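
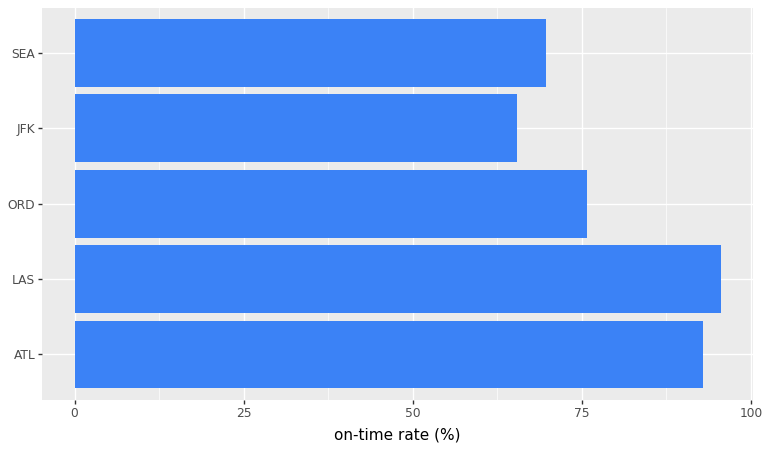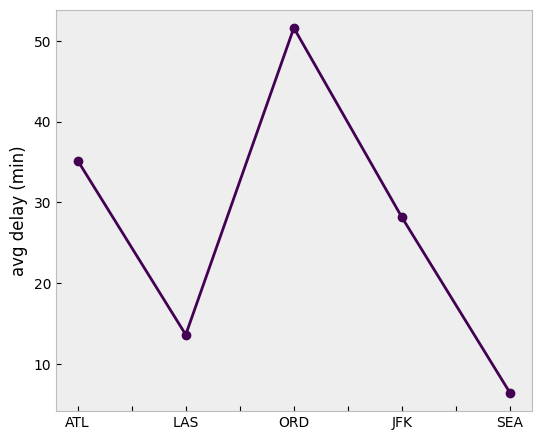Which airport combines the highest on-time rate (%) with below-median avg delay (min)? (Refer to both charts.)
Chart 2 median avg delay (min) ≈ 30; below-median airports: LAS, SEA. Among those, LAS has the highest on-time rate (%) (≈ 100).

LAS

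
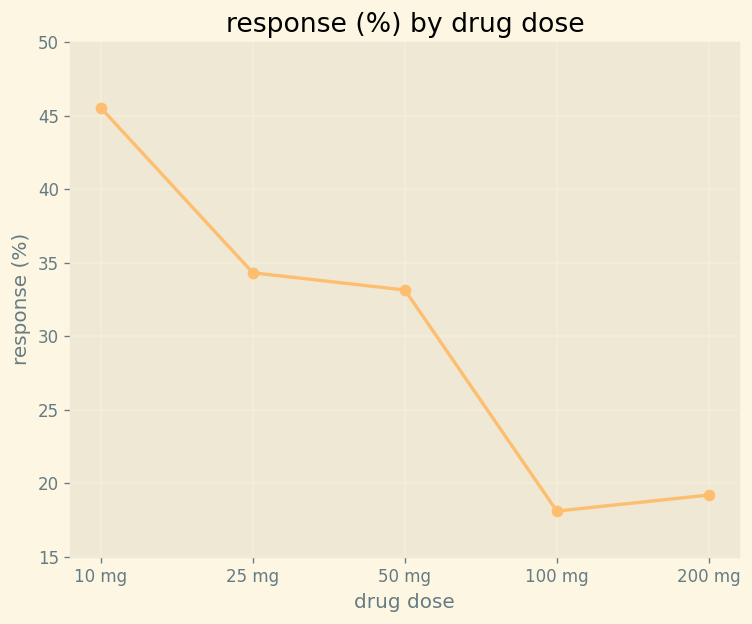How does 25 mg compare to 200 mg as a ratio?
25 mg ≈ 35, 200 mg ≈ 20; 35/20 ≈ 1.75.

≈ 1.75×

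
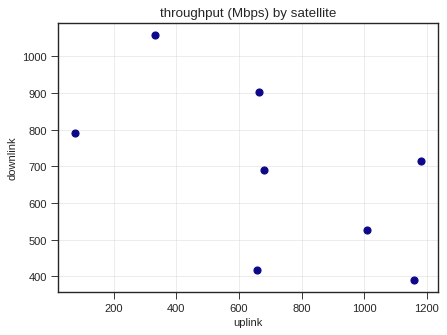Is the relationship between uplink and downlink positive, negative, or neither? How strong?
negative, moderate

Points are negatively correlated; moderate (|r| ≈ 0.6).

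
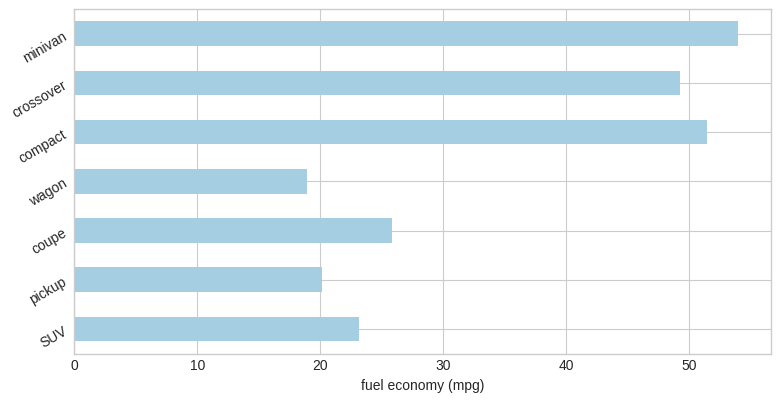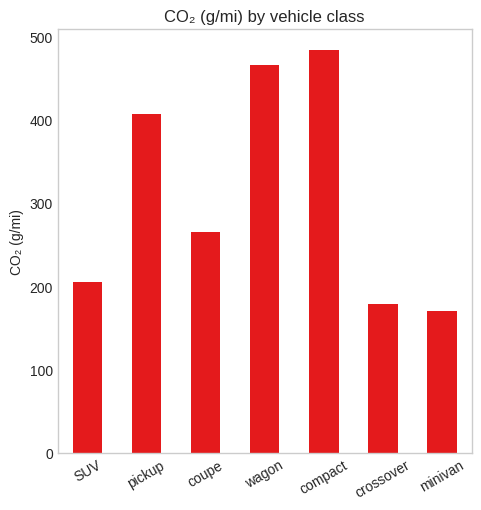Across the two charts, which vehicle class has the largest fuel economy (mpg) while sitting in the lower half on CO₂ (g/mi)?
Chart 2 median CO₂ (g/mi) ≈ 250; below-median vehicle classes: SUV, crossover, minivan. Among those, minivan has the highest fuel economy (mpg) (≈ 55).

minivan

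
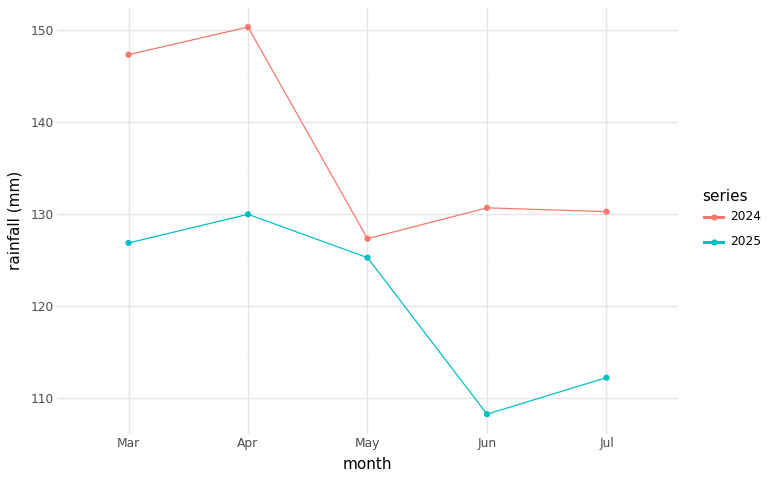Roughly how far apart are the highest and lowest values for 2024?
Max Apr ≈ 150, min May ≈ 125; range ≈ 25.

≈ 25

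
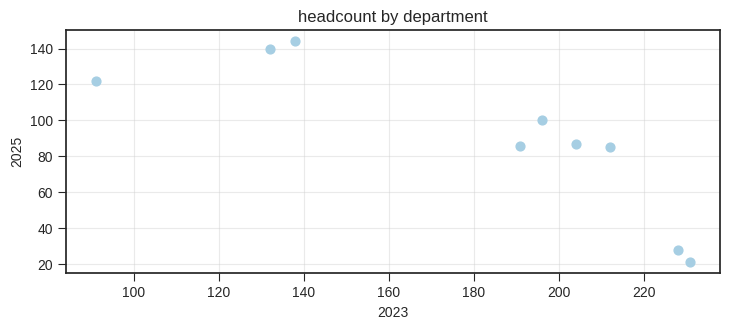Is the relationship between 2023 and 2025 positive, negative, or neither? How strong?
negative, strong

Points are negatively correlated; strong (|r| ≈ 0.8).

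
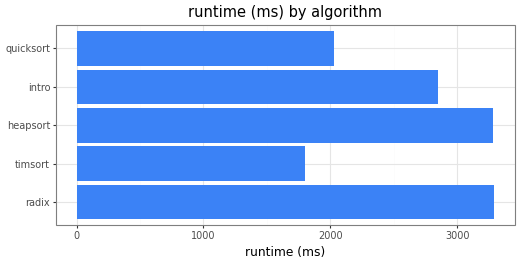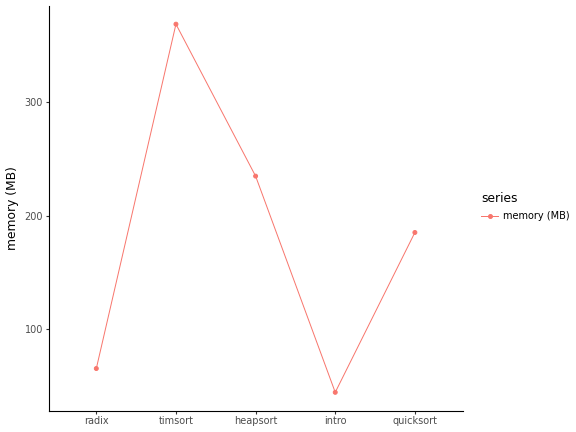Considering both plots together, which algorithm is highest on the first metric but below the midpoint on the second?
radix

Chart 2 median memory (MB) ≈ 200; below-median algorithms: radix, intro. Among those, radix has the highest runtime (ms) (≈ 3500).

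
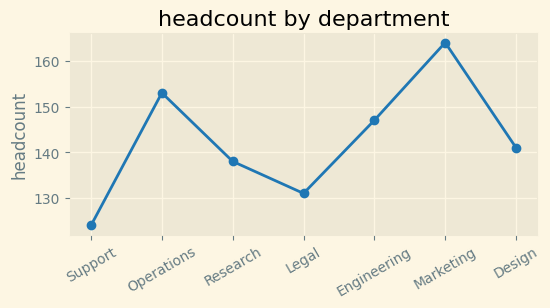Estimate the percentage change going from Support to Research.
≈ +12%

Support ≈ 125, Research ≈ 140; (140 − 125) / 125 ≈ +12%.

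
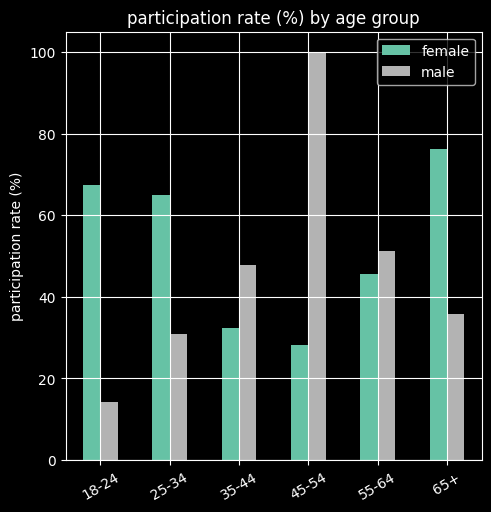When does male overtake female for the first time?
25-34: male ≈ 30 vs female ≈ 60 (not yet); 35-44: male ≈ 50 vs female ≈ 30 (first crossover).

35-44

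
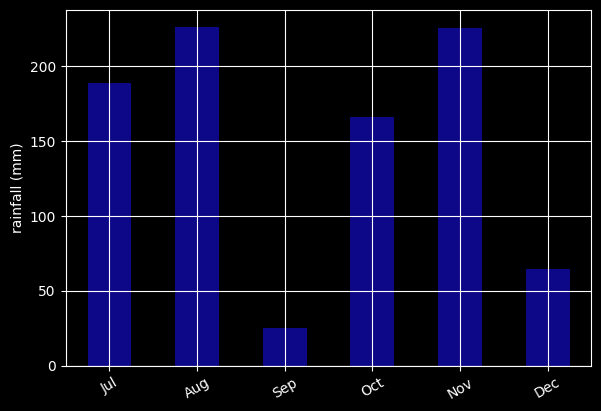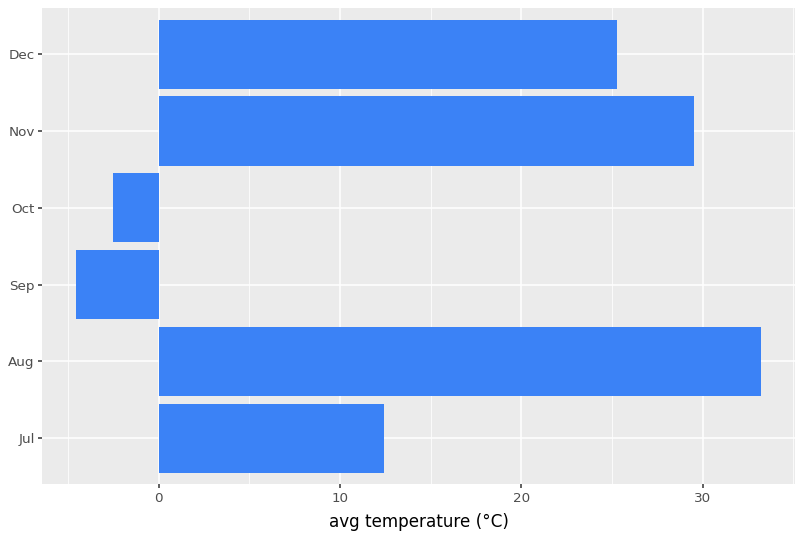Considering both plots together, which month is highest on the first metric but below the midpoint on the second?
Jul

Chart 2 median avg temperature (°C) ≈ 20; below-median months: Jul, Sep, Oct. Among those, Jul has the highest rainfall (mm) (≈ 200).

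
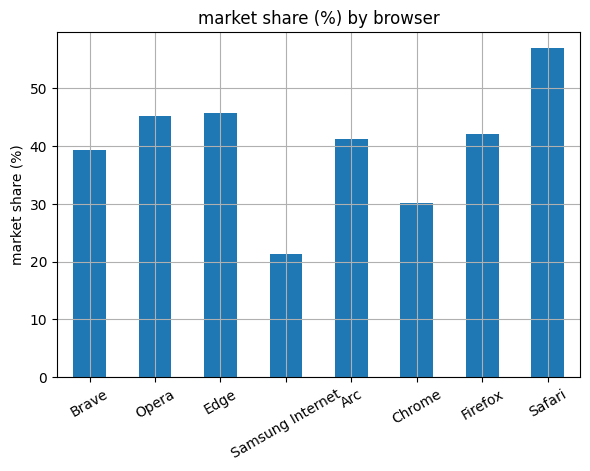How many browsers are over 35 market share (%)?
Above 35: Brave, Opera, Edge, Arc, Firefox, Safari.

6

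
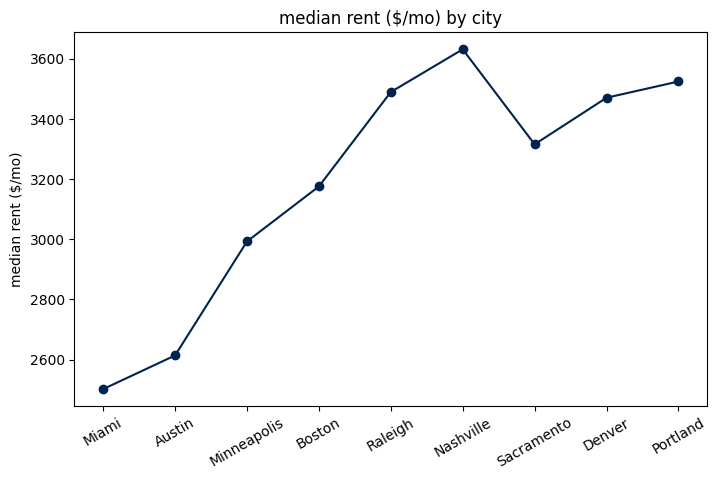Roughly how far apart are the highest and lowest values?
≈ 1100

Max Nashville ≈ 3600, min Miami ≈ 2500; range ≈ 1100.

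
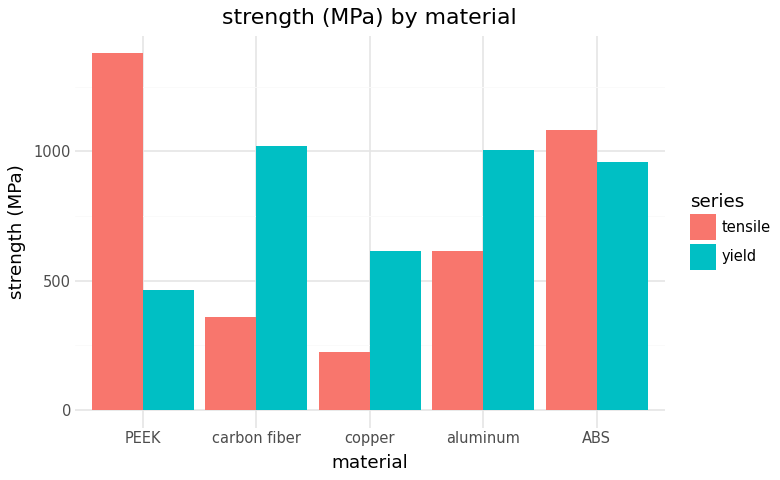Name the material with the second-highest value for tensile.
Top 3 for tensile: PEEK ≈ 1400, ABS ≈ 1000, aluminum ≈ 600.

ABS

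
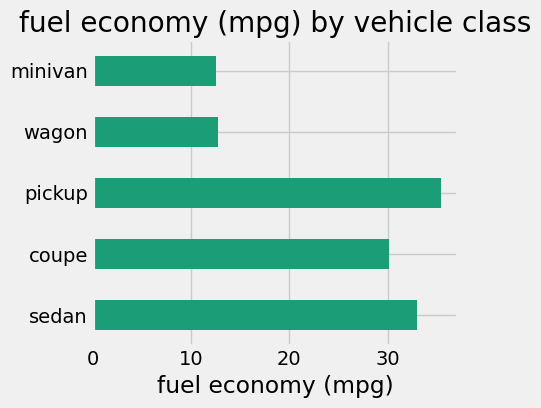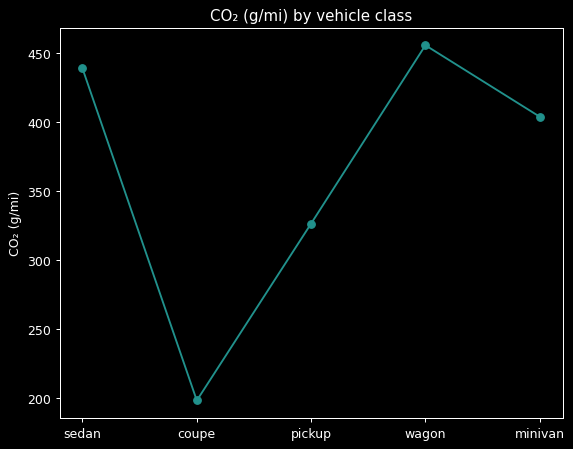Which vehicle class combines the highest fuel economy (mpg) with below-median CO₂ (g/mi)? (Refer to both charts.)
Chart 2 median CO₂ (g/mi) ≈ 400; below-median vehicle classes: coupe, pickup. Among those, pickup has the highest fuel economy (mpg) (≈ 35).

pickup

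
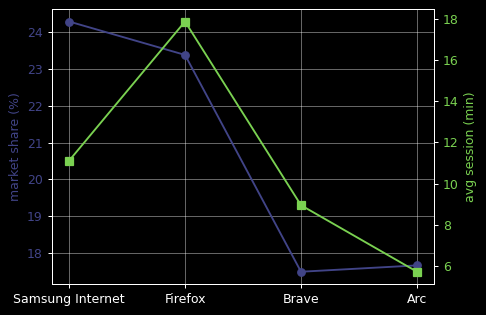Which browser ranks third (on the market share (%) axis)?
Arc

Top 4 (on the market share (%) axis): Samsung Internet ≈ 24, Firefox ≈ 23, Arc ≈ 18, Brave ≈ 17.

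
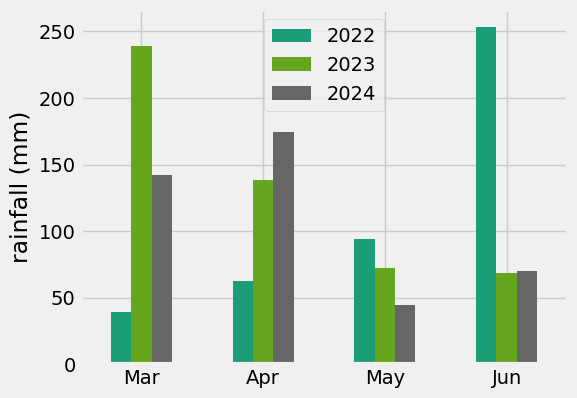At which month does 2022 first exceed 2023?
Apr: 2022 ≈ 75 vs 2023 ≈ 150 (not yet); May: 2022 ≈ 100 vs 2023 ≈ 75 (first crossover).

May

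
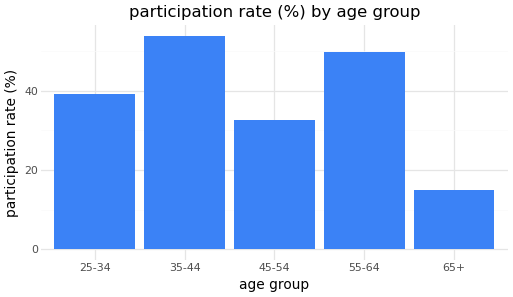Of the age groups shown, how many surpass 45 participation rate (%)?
2

Above 45: 35-44, 55-64.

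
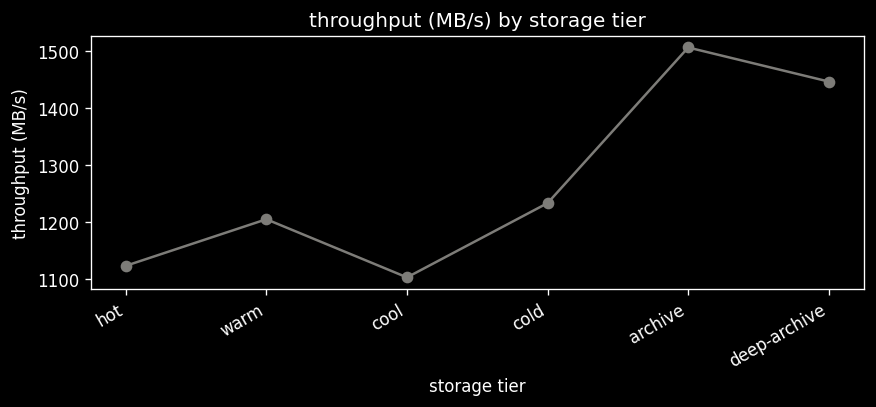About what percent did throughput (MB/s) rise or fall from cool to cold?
cool ≈ 1100, cold ≈ 1250; (1250 − 1100) / 1100 ≈ +13.6%.

≈ +13.6%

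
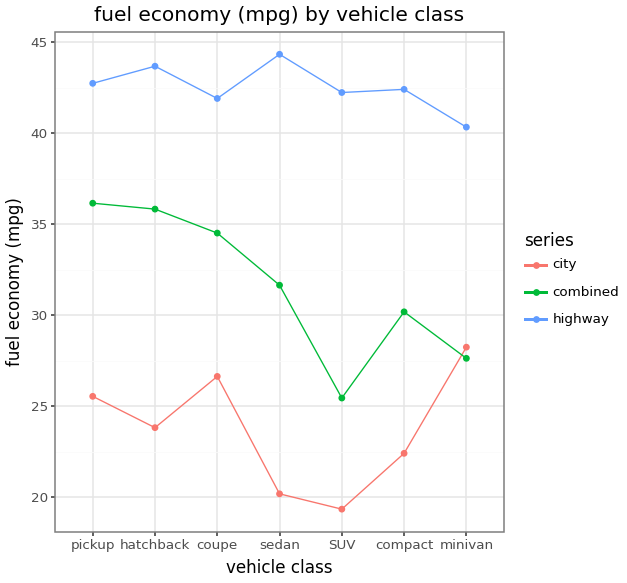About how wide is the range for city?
Max minivan ≈ 30, min SUV ≈ 20; range ≈ 10.

≈ 10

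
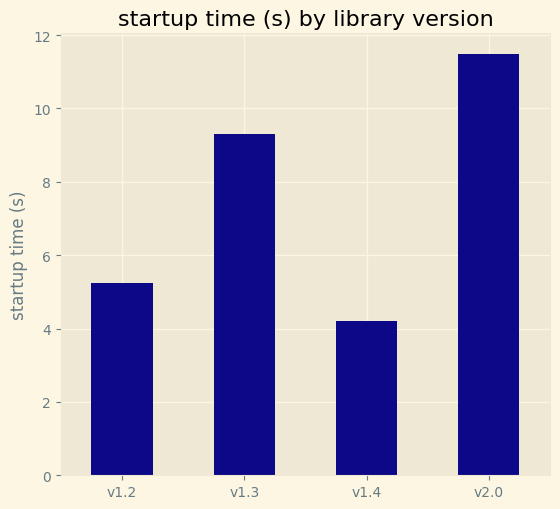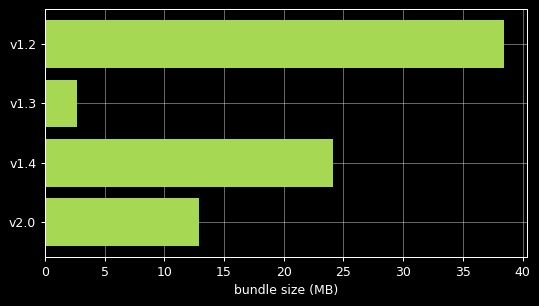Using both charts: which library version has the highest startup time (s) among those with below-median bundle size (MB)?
Chart 2 median bundle size (MB) ≈ 20; below-median library versions: v1.3, v2.0. Among those, v2.0 has the highest startup time (s) (≈ 12).

v2.0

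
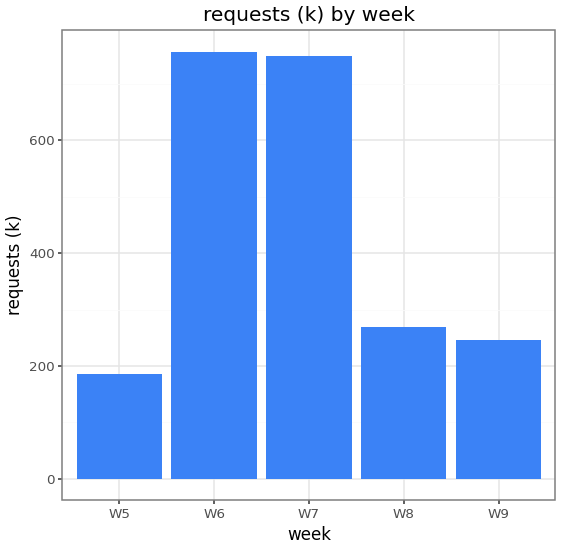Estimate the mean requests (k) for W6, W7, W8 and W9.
(800 + 700 + 300 + 200) / 4 ≈ 500.

≈ 500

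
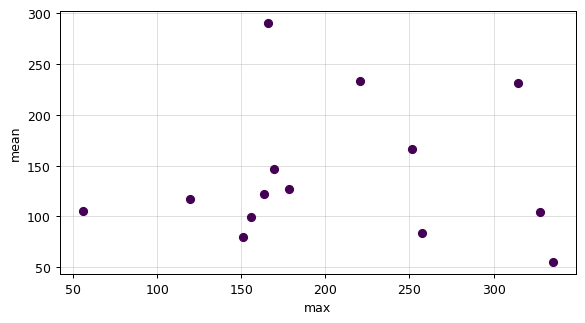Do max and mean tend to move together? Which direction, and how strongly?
Points are roughly uncorrelated; weak (|r| ≈ 0.0).

no clear correlation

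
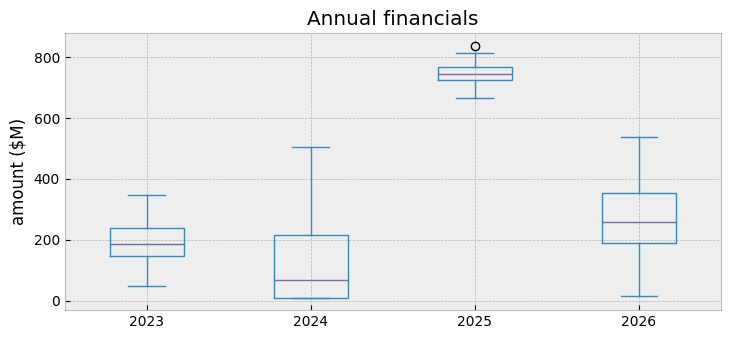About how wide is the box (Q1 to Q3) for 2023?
Q3 ≈ 200, Q1 ≈ 100; IQR ≈ 100.

≈ 100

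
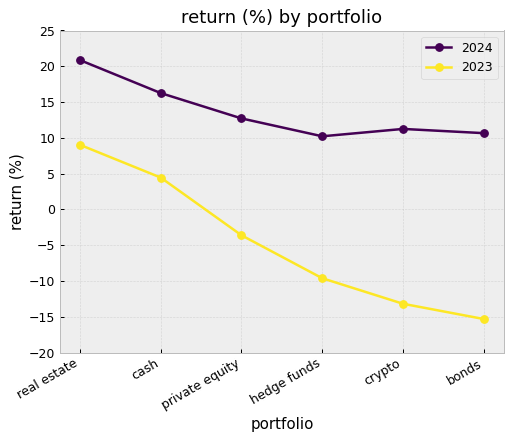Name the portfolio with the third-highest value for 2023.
private equity

Top 4 for 2023: real estate ≈ 10, cash ≈ 5, private equity ≈ -5, hedge funds ≈ -10.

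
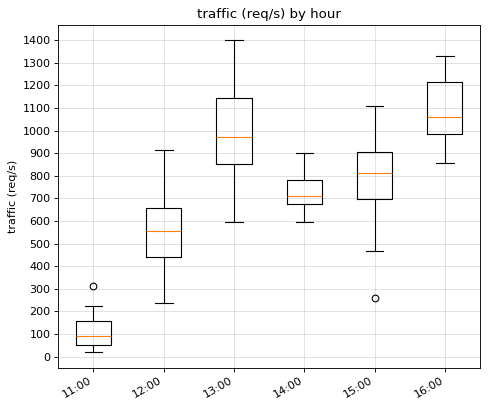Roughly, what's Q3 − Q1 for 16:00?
≈ 200

Q3 ≈ 1200, Q1 ≈ 1000; IQR ≈ 200.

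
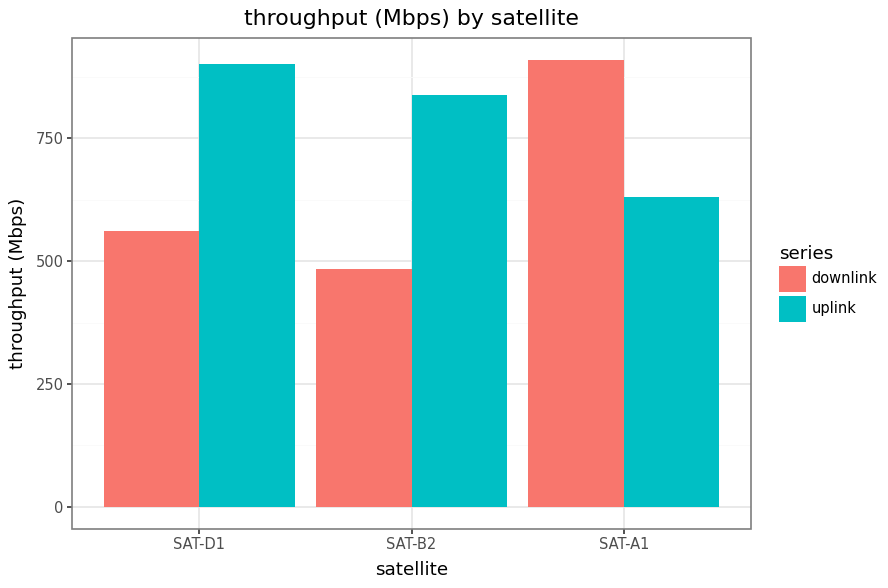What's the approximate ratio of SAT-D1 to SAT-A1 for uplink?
SAT-D1 ≈ 900, SAT-A1 ≈ 600; 900/600 ≈ 1.5.

≈ 1.5×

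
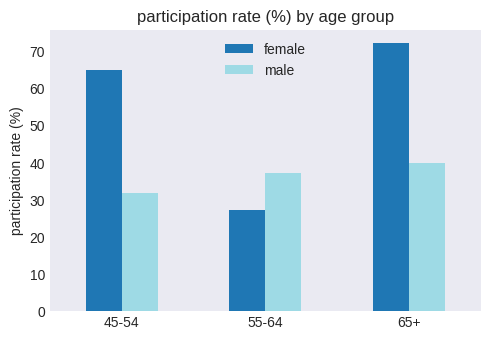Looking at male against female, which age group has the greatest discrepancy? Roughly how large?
45-54, ≈ 40 %

45-54: male ≈ 30, female ≈ 70 → gap ≈ 40. Next-largest (65+) is only ≈ 30.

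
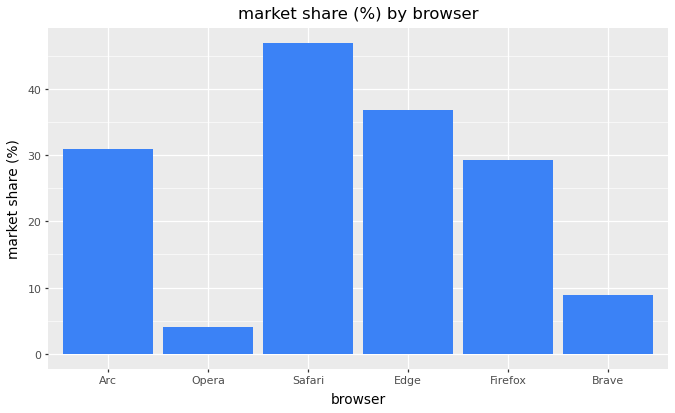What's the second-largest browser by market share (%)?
Edge

Top 3: Safari ≈ 45, Edge ≈ 35, Arc ≈ 30.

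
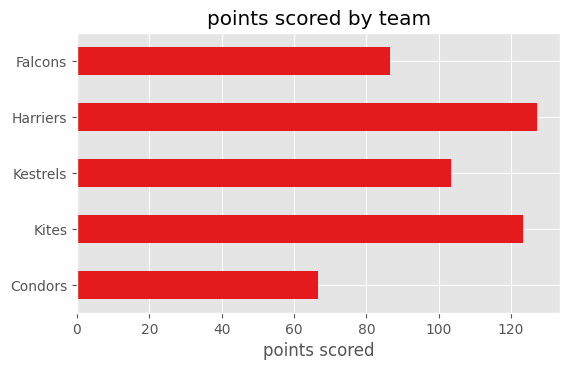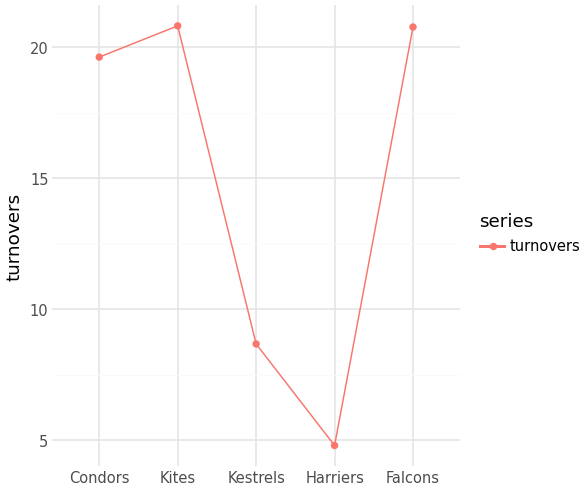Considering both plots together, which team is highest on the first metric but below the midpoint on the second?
Harriers

Chart 2 median turnovers ≈ 20; below-median teams: Kestrels, Harriers. Among those, Harriers has the highest points scored (≈ 120).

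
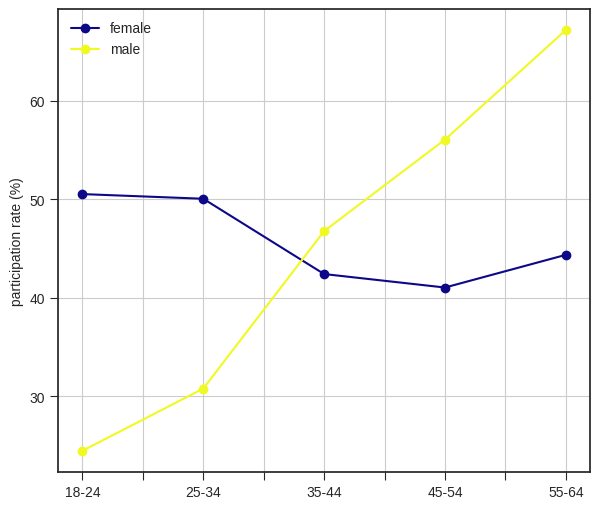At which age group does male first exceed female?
25-34: male ≈ 30 vs female ≈ 50 (not yet); 35-44: male ≈ 45 vs female ≈ 40 (first crossover).

35-44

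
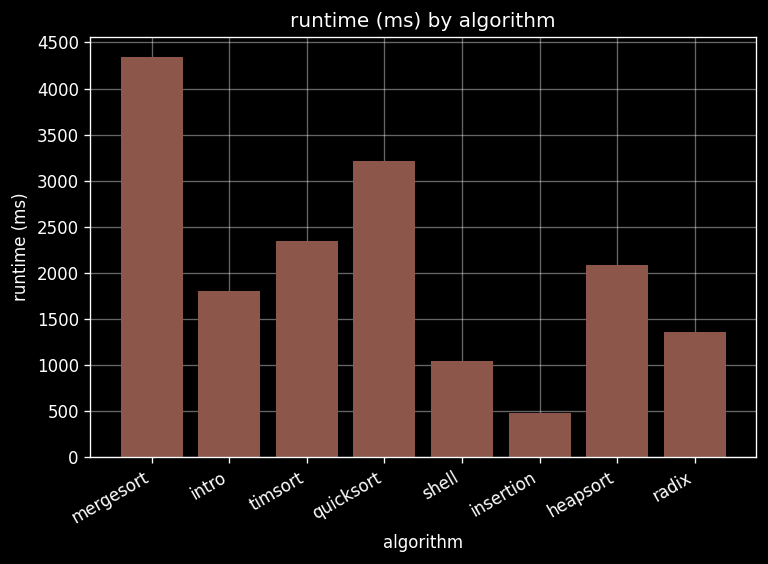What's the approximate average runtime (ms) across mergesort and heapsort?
≈ 3250

(4500 + 2000) / 2 ≈ 3250.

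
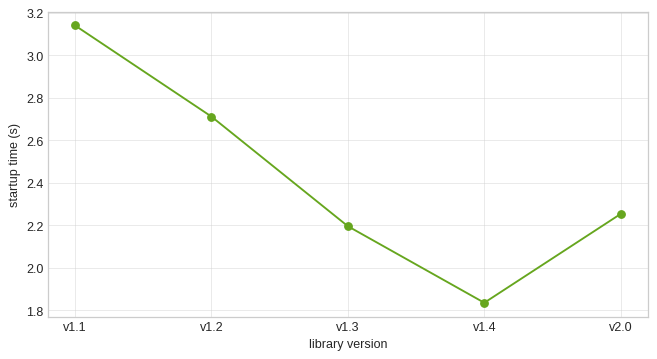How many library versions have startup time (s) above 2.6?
Above 2.6: v1.1, v1.2.

2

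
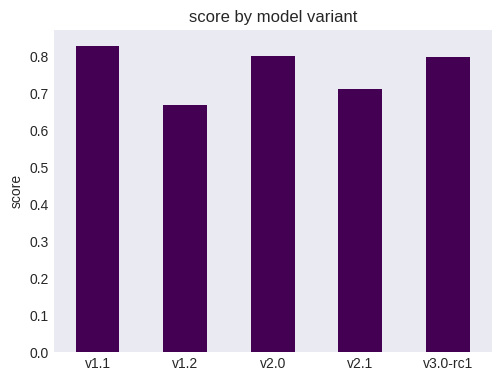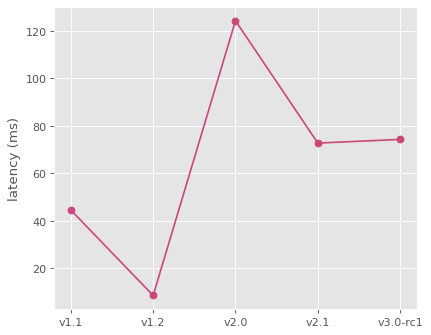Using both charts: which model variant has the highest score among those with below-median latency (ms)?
v1.1

Chart 2 median latency (ms) ≈ 80; below-median model variants: v1.1, v1.2. Among those, v1.1 has the highest score (≈ 0.8).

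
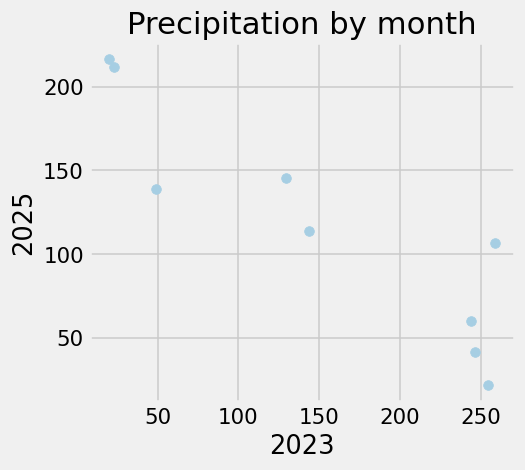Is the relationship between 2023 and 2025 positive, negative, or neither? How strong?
negative, strong

Points are negatively correlated; strong (|r| ≈ 0.9).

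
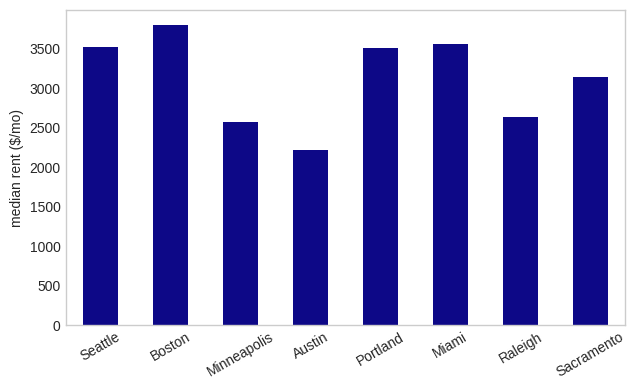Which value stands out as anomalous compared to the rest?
Austin ≈ 2000; the rest sit between ≈ 2500 and ≈ 4000.

Austin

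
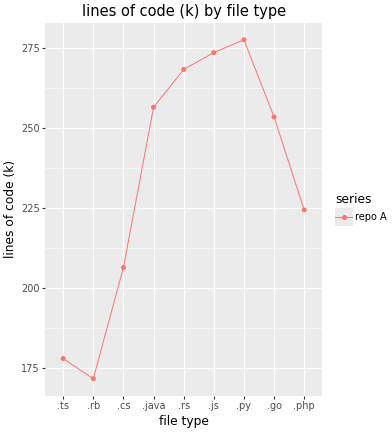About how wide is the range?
≈ 110

Max .py ≈ 280, min .rb ≈ 170; range ≈ 110.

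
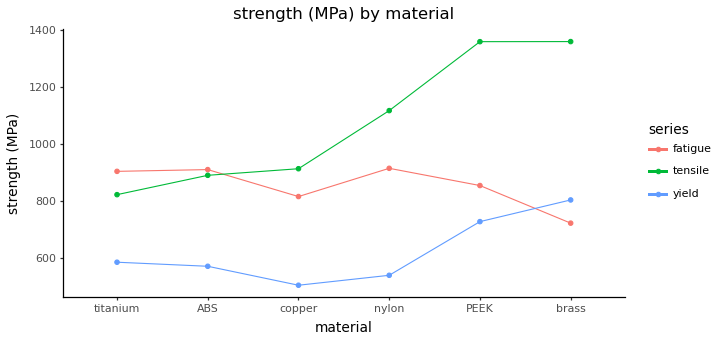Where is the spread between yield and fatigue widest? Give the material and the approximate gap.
nylon: yield ≈ 500, fatigue ≈ 900 → gap ≈ 400. Next-largest (ABS) is only ≈ 300.

nylon, ≈ 400 MPa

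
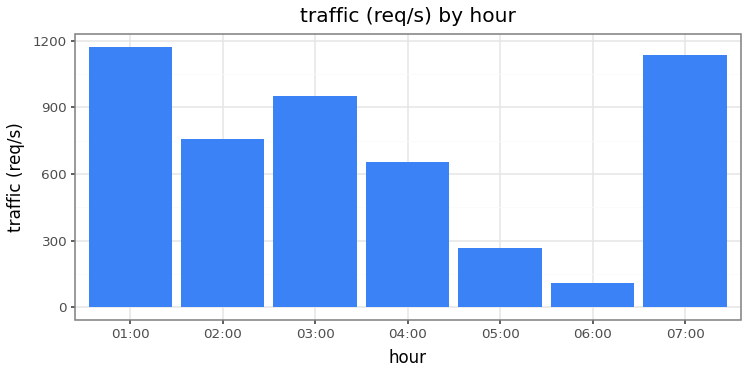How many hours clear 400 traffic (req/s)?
5

Above 400: 01:00, 02:00, 03:00, 04:00, 07:00.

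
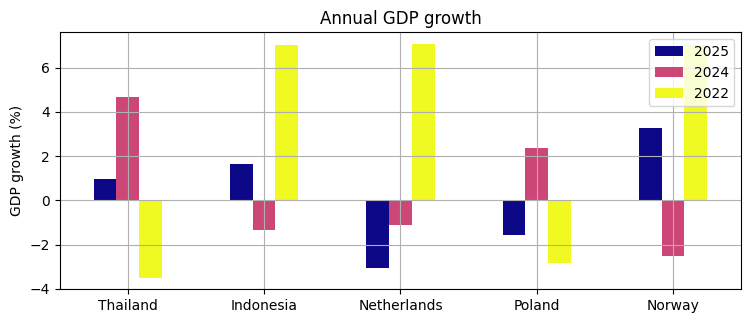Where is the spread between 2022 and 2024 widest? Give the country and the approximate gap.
Norway, ≈ 10 %

Norway: 2022 ≈ 7, 2024 ≈ -3 → gap ≈ 10. Next-largest (Indonesia) is only ≈ 8.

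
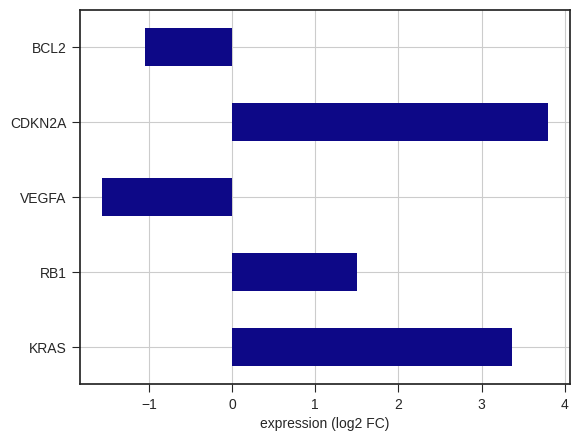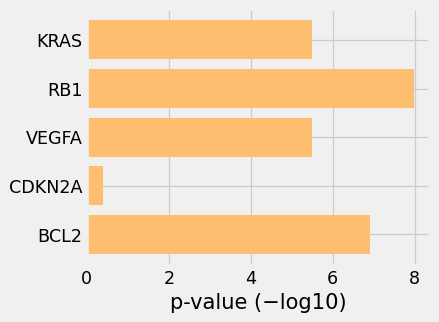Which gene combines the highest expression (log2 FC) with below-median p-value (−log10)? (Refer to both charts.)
CDKN2A

Chart 2 median p-value (−log10) ≈ 6; below-median genes: KRAS, CDKN2A. Among those, CDKN2A has the highest expression (log2 FC) (≈ 4).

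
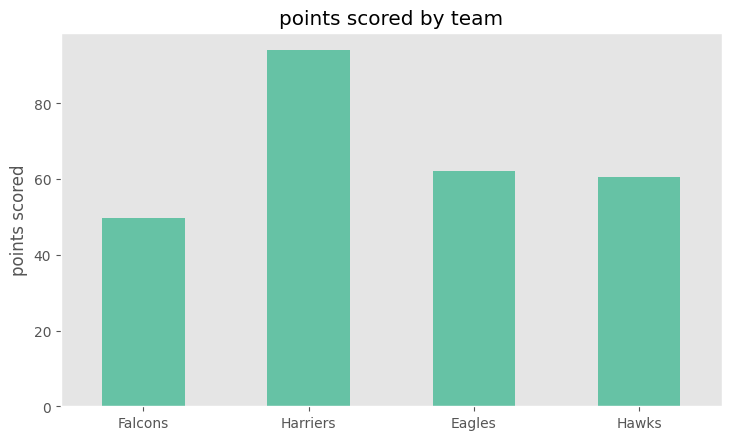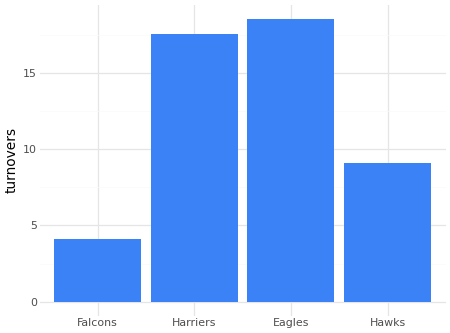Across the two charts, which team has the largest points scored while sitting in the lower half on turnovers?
Chart 2 median turnovers ≈ 14; below-median teams: Falcons, Hawks. Among those, Hawks has the highest points scored (≈ 60).

Hawks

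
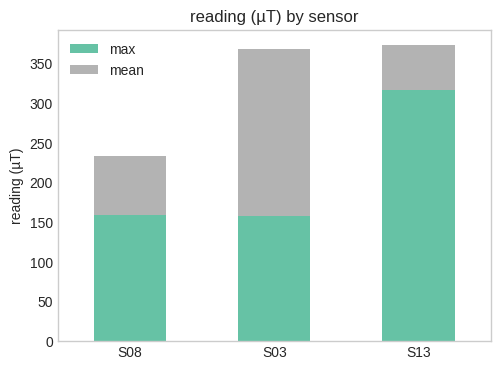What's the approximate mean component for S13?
mean top ≈ 350, bottom ≈ 300; segment ≈ 50.

≈ 50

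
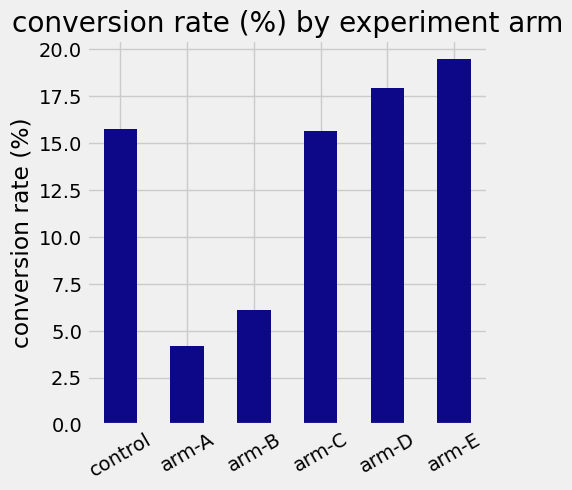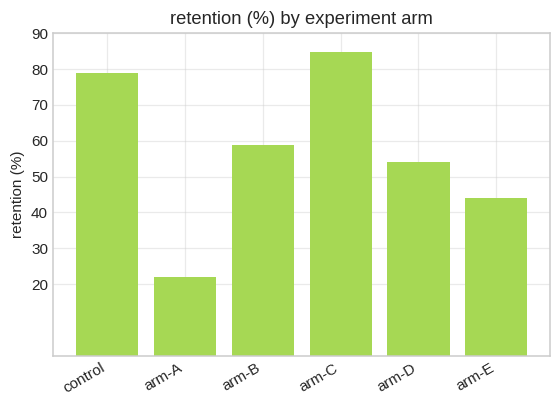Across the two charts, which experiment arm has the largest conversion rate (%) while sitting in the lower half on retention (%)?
arm-E

Chart 2 median retention (%) ≈ 60; below-median experiment arms: arm-A, arm-D, arm-E. Among those, arm-E has the highest conversion rate (%) (≈ 20).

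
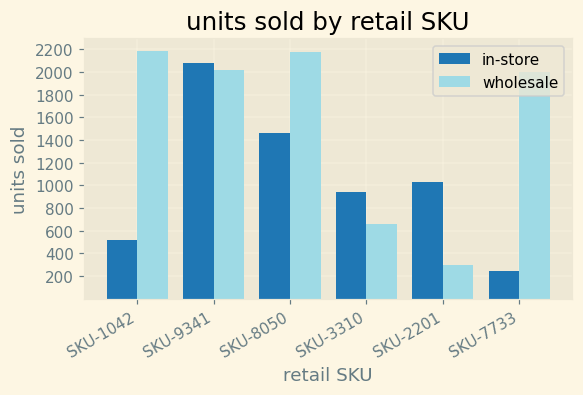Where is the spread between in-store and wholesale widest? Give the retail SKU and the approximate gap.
SKU-7733, ≈ 1800

SKU-7733: in-store ≈ 200, wholesale ≈ 2000 → gap ≈ 1800. Next-largest (SKU-1042) is only ≈ 1600.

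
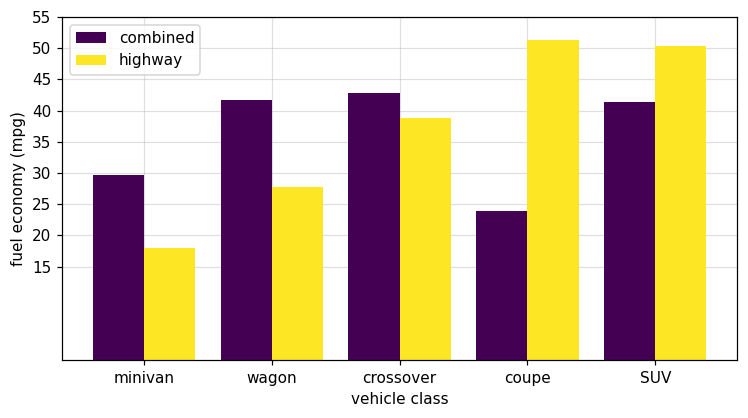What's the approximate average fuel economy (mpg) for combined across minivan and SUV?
(30 + 40) / 2 ≈ 35.

≈ 35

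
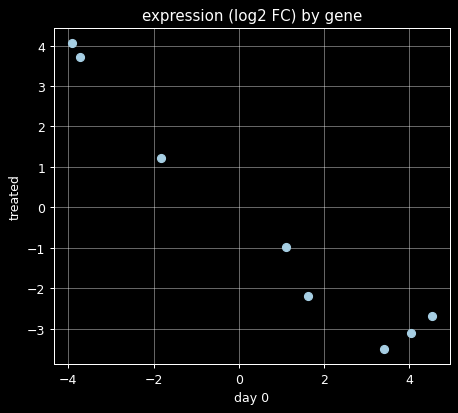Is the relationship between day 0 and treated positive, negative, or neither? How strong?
negative, strong

Points are negatively correlated; strong (|r| ≈ 1.0).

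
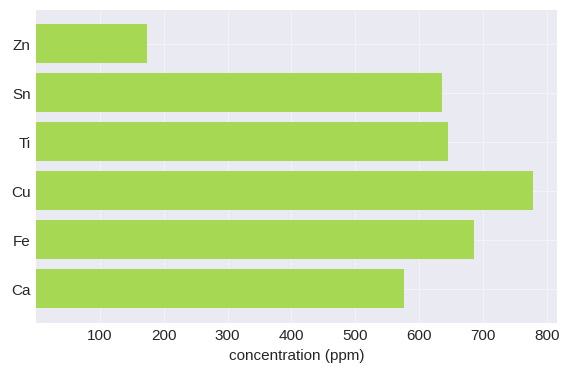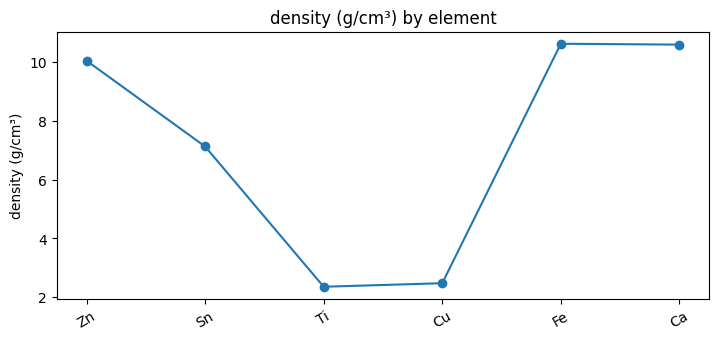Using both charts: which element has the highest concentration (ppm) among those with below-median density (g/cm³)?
Chart 2 median density (g/cm³) ≈ 9; below-median elements: Sn, Ti, Cu. Among those, Cu has the highest concentration (ppm) (≈ 800).

Cu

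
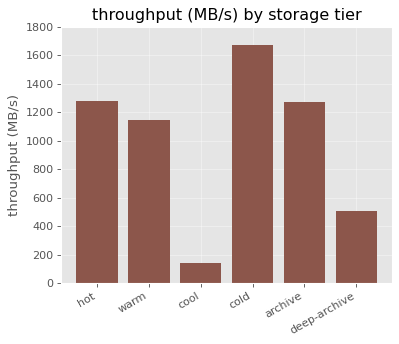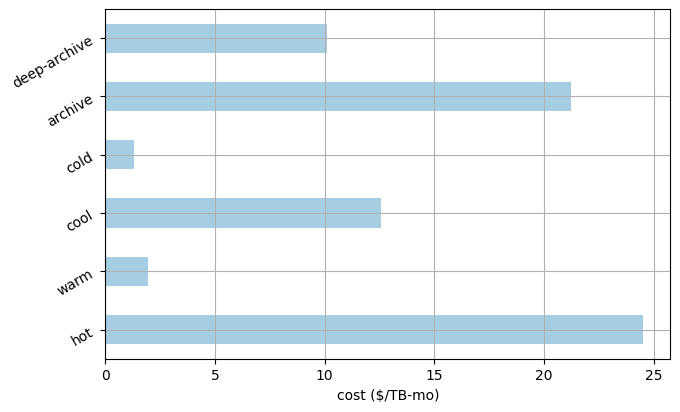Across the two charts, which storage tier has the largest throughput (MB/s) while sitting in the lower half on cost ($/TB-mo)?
Chart 2 median cost ($/TB-mo) ≈ 10; below-median storage tiers: warm, cold, deep-archive. Among those, cold has the highest throughput (MB/s) (≈ 1600).

cold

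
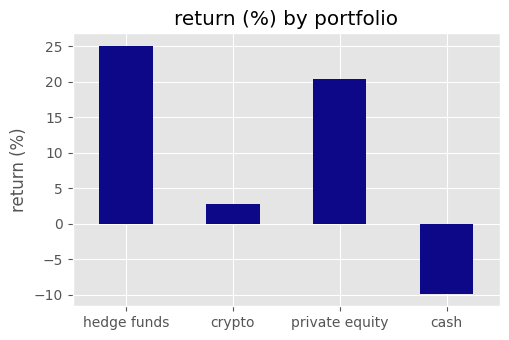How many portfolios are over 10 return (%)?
2

Above 10: hedge funds, private equity.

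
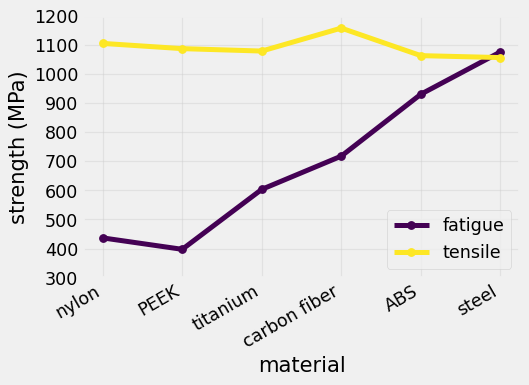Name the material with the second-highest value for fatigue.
Top 3 for fatigue: steel ≈ 1100, ABS ≈ 900, carbon fiber ≈ 700.

ABS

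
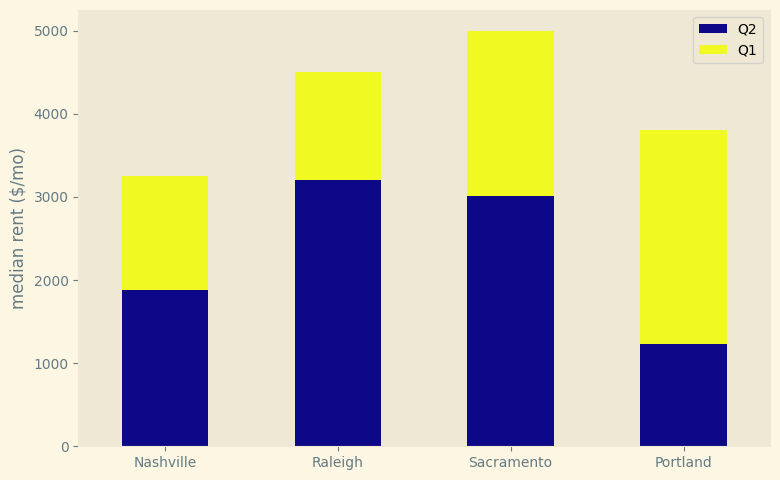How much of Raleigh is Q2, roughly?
Q2 top ≈ 3000, bottom ≈ 0; segment ≈ 3000.

≈ 3000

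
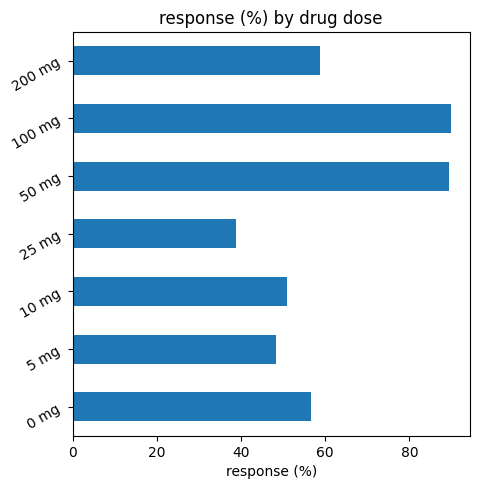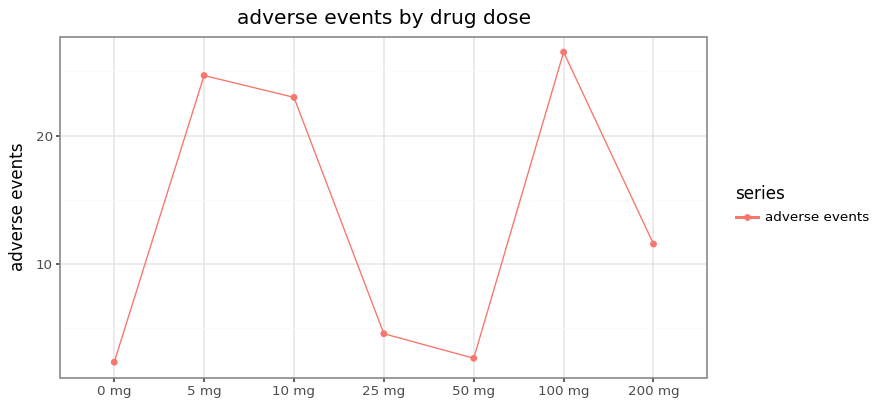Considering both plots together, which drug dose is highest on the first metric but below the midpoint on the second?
50 mg

Chart 2 median adverse events ≈ 10; below-median drug doses: 0 mg, 25 mg, 50 mg. Among those, 50 mg has the highest response (%) (≈ 90).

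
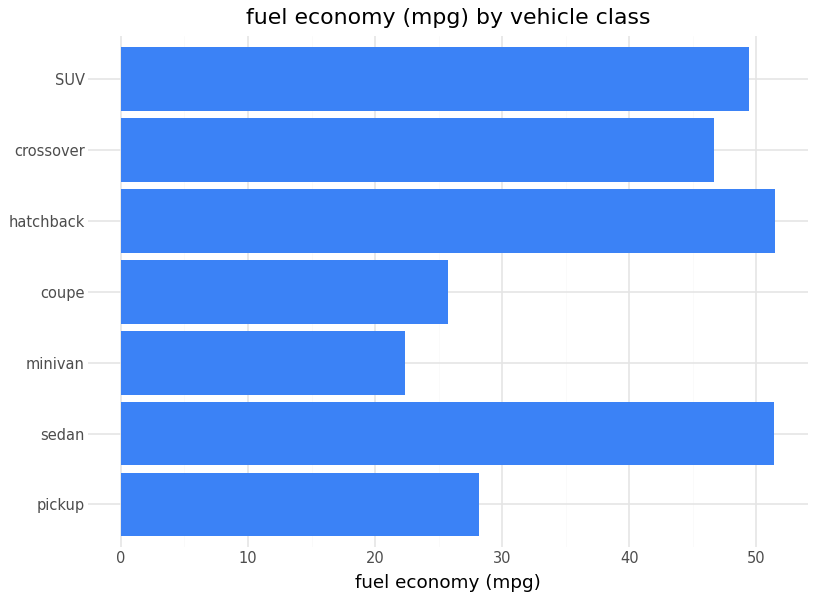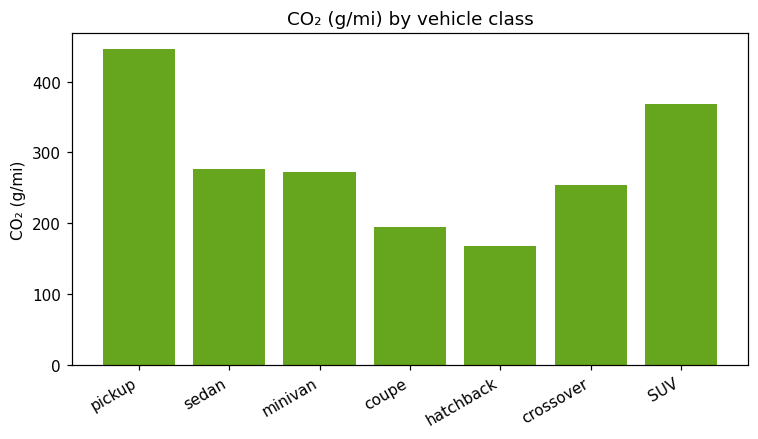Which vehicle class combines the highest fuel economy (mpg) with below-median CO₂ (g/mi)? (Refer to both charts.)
hatchback

Chart 2 median CO₂ (g/mi) ≈ 250; below-median vehicle classes: coupe, hatchback, crossover. Among those, hatchback has the highest fuel economy (mpg) (≈ 50).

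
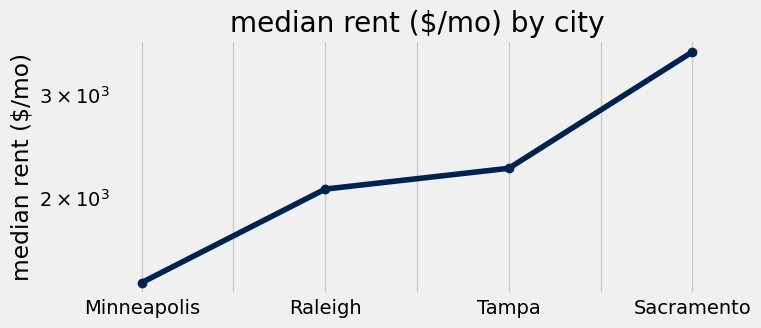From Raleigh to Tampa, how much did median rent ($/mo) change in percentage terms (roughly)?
Raleigh ≈ 2000, Tampa ≈ 2200; (2200 − 2000) / 2000 ≈ +10%.

≈ +10%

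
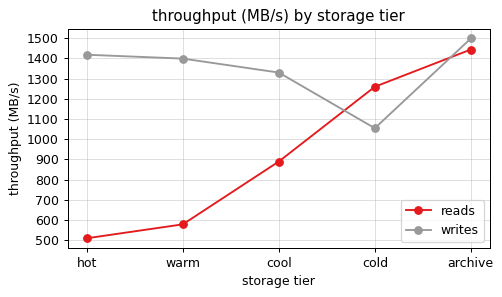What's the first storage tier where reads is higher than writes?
cold

cool: reads ≈ 900 vs writes ≈ 1300 (not yet); cold: reads ≈ 1300 vs writes ≈ 1100 (first crossover).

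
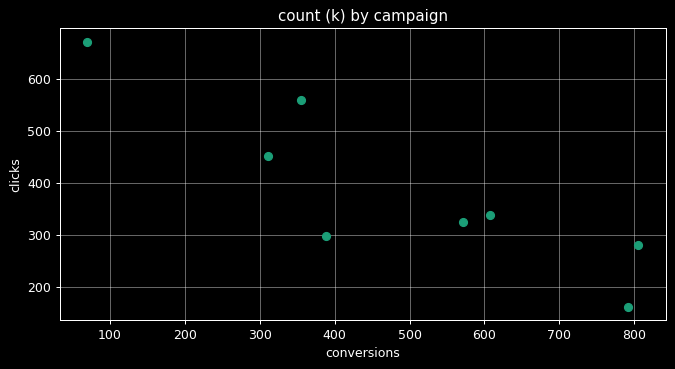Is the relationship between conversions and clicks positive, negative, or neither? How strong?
Points are negatively correlated; strong (|r| ≈ 0.9).

negative, strong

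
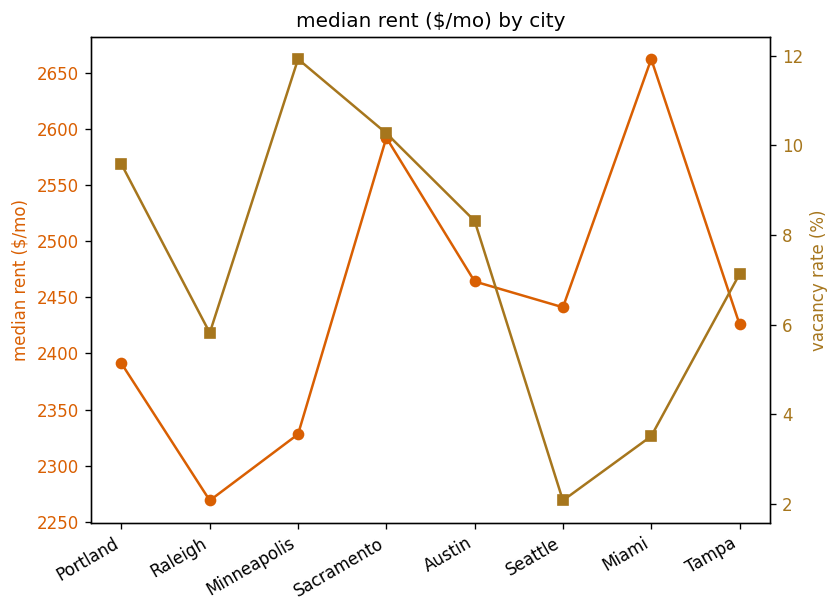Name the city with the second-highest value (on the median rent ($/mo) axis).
Top 3 (on the median rent ($/mo) axis): Miami ≈ 2650, Sacramento ≈ 2600, Austin ≈ 2450.

Sacramento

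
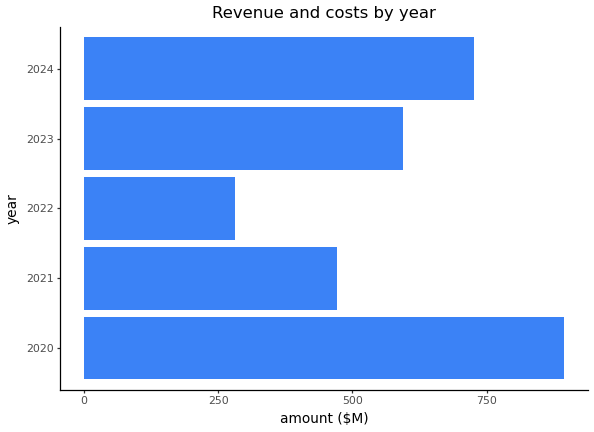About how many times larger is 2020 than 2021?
2020 ≈ 900, 2021 ≈ 500; 900/500 ≈ 1.8.

≈ 1.8×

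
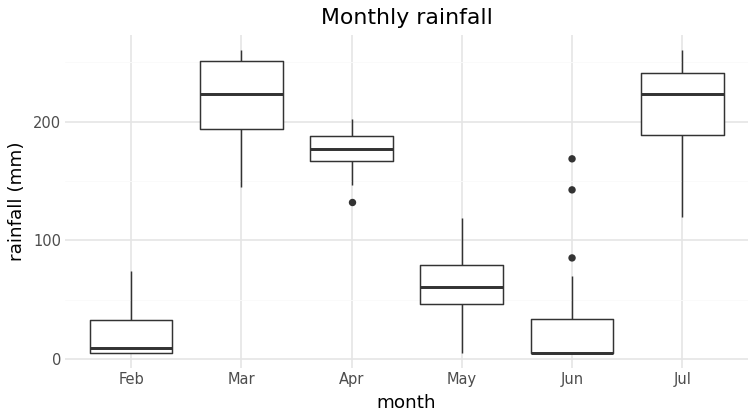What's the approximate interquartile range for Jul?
≈ 60

Q3 ≈ 240, Q1 ≈ 180; IQR ≈ 60.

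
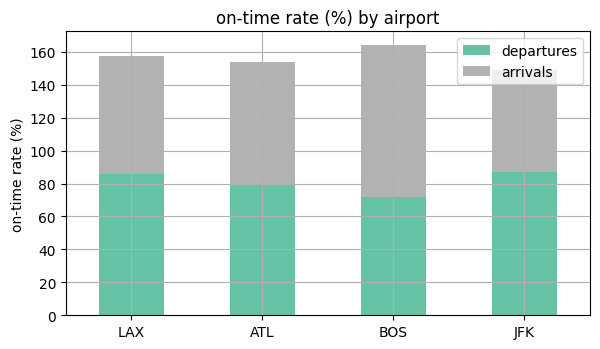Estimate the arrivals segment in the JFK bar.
arrivals top ≈ 140, bottom ≈ 80; segment ≈ 60.

≈ 60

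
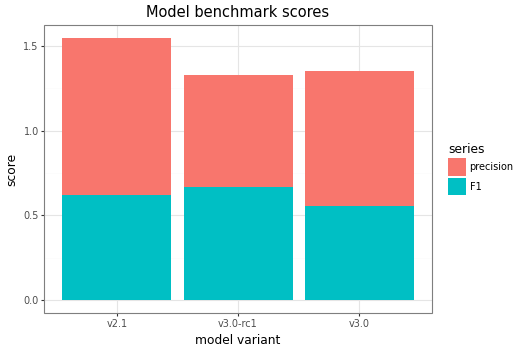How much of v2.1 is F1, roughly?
F1 top ≈ 0.6, bottom ≈ 0.0; segment ≈ 0.6.

≈ 0.6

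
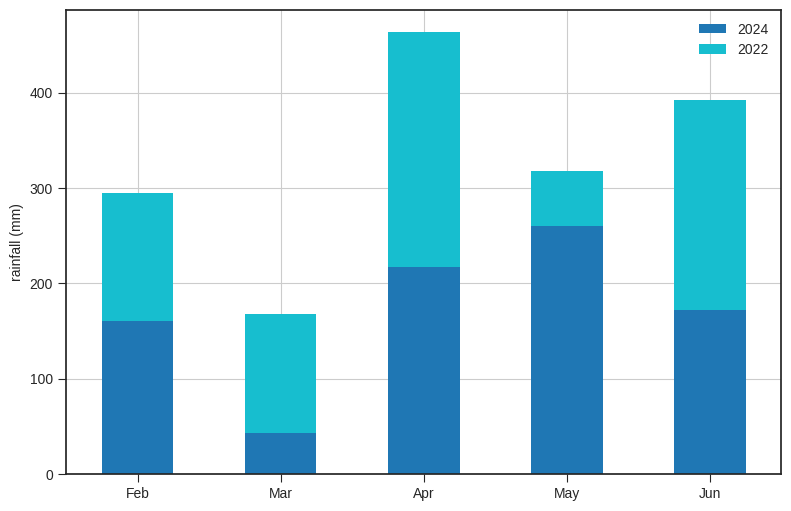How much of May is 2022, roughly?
2022 top ≈ 300, bottom ≈ 250; segment ≈ 50.

≈ 50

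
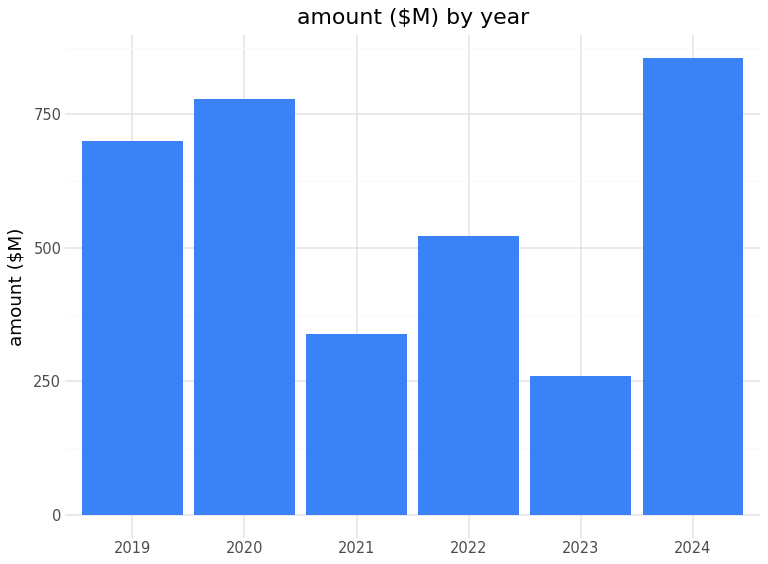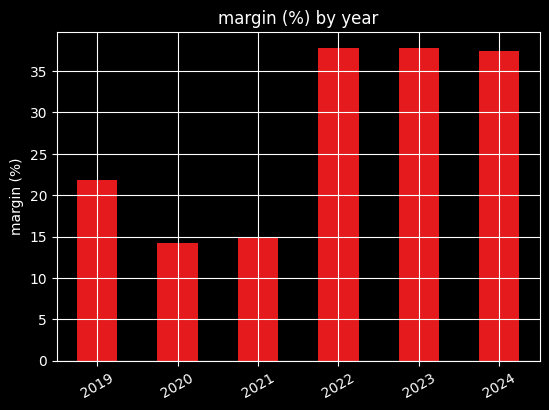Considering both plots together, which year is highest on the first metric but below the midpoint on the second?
2020

Chart 2 median margin (%) ≈ 30; below-median years: 2019, 2020, 2021. Among those, 2020 has the highest amount ($M) (≈ 800).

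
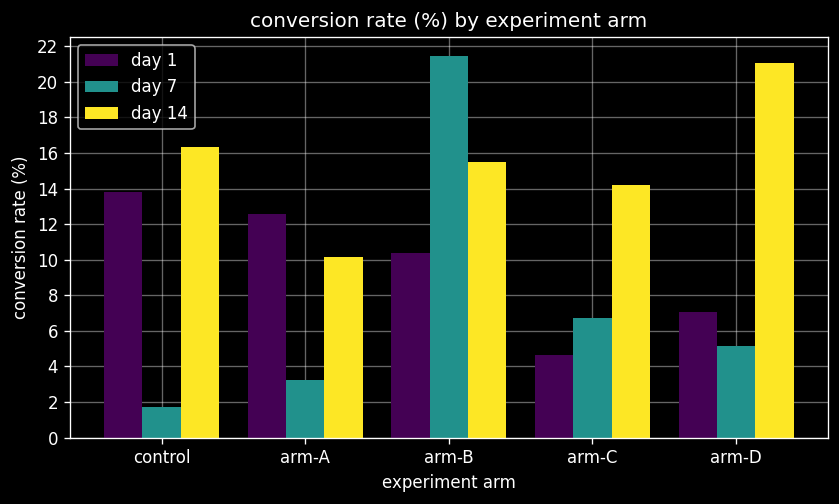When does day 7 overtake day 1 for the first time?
arm-A: day 7 ≈ 4 vs day 1 ≈ 12 (not yet); arm-B: day 7 ≈ 22 vs day 1 ≈ 10 (first crossover).

arm-B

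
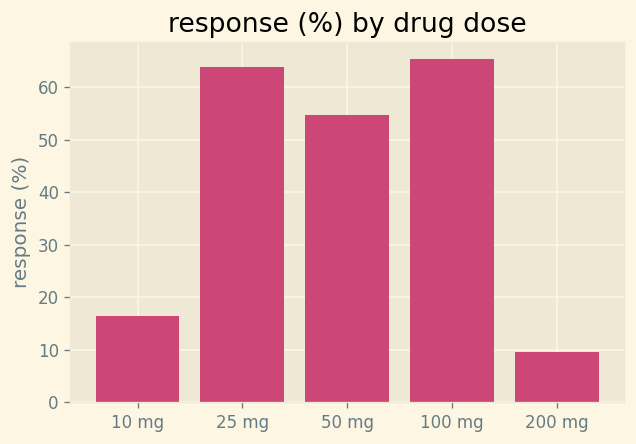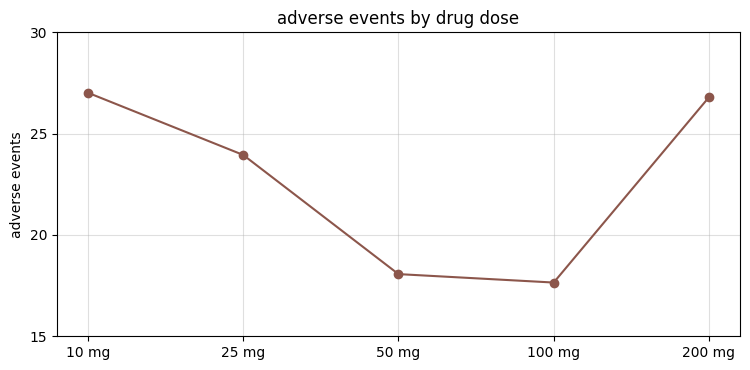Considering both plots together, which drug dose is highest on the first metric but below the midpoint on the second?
100 mg

Chart 2 median adverse events ≈ 25; below-median drug doses: 50 mg, 100 mg. Among those, 100 mg has the highest response (%) (≈ 70).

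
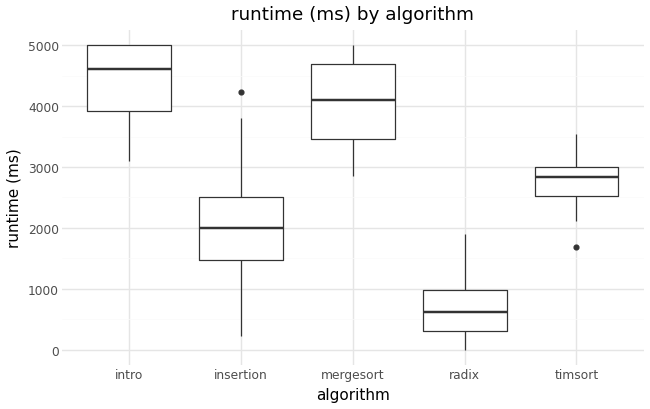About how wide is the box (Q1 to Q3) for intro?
≈ 1000

Q3 ≈ 5000, Q1 ≈ 4000; IQR ≈ 1000.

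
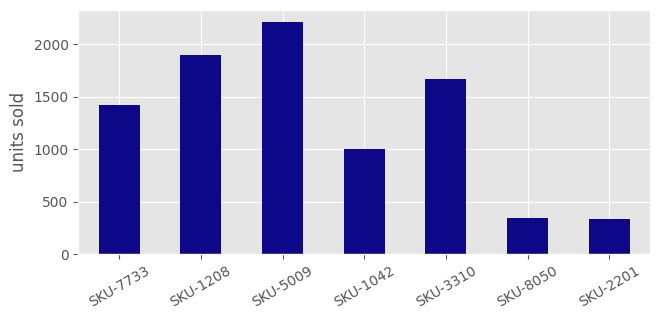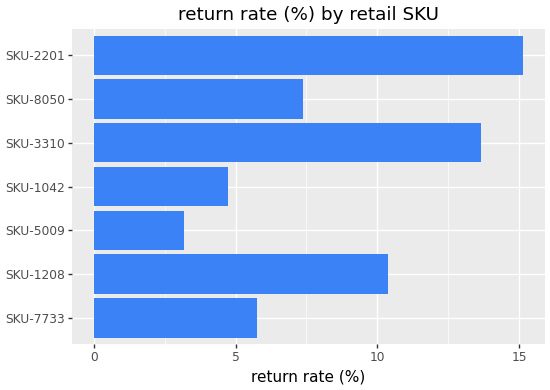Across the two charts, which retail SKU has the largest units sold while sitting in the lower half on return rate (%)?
Chart 2 median return rate (%) ≈ 8; below-median retail SKUs: SKU-7733, SKU-5009, SKU-1042. Among those, SKU-5009 has the highest units sold (≈ 2000).

SKU-5009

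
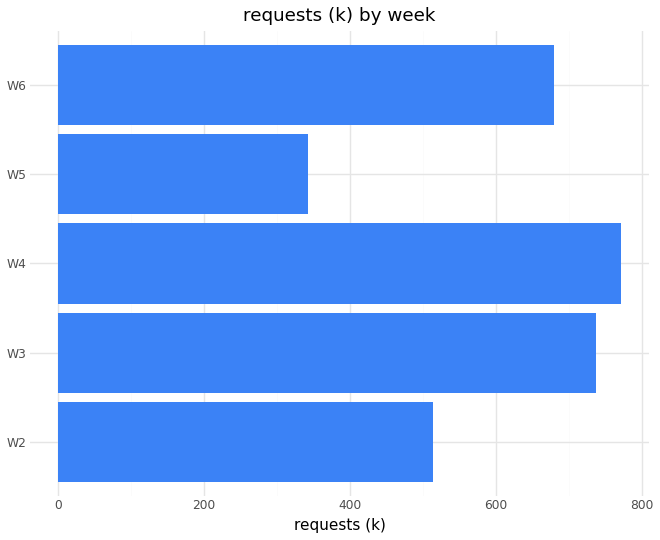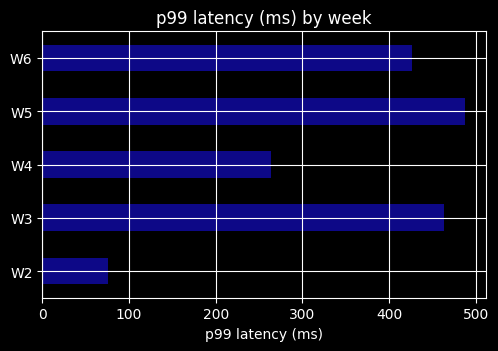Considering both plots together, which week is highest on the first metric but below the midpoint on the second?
Chart 2 median p99 latency (ms) ≈ 450; below-median weeks: W2, W4. Among those, W4 has the highest requests (k) (≈ 800).

W4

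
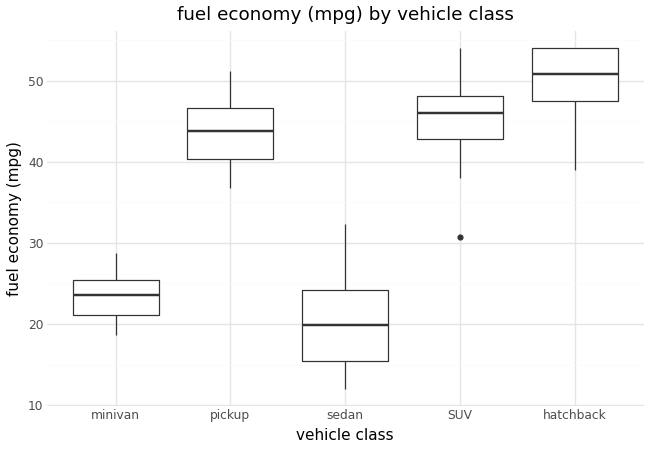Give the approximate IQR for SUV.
Q3 ≈ 50, Q1 ≈ 45; IQR ≈ 5.

≈ 5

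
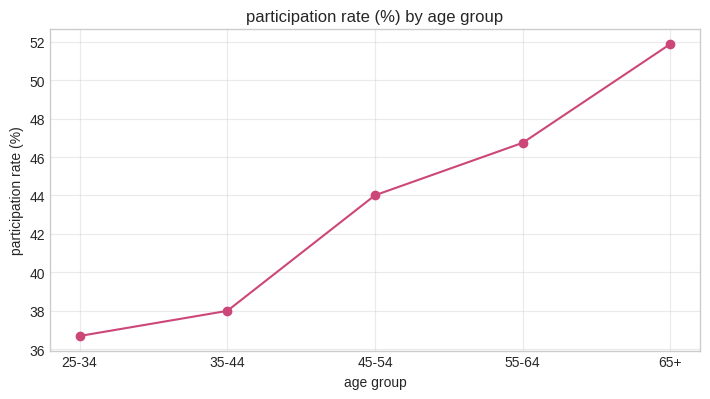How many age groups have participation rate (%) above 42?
Above 42: 45-54, 55-64, 65+.

3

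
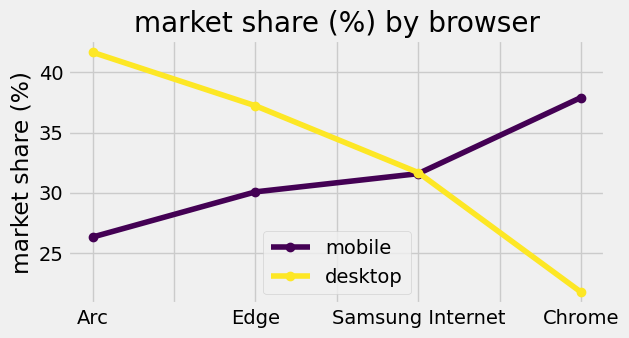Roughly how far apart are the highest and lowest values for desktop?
Max Arc ≈ 42, min Chrome ≈ 22; range ≈ 20.

≈ 20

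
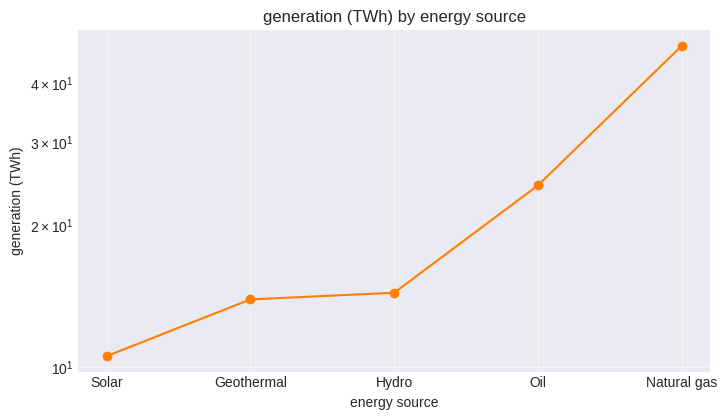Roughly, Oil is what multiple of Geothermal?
≈ 1.67×

Oil ≈ 25, Geothermal ≈ 15; 25/15 ≈ 1.67.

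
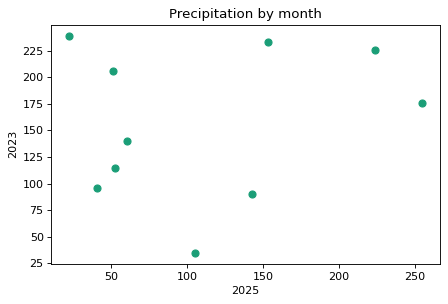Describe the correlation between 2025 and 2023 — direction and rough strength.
Points are roughly uncorrelated; weak (|r| ≈ 0.2).

no clear correlation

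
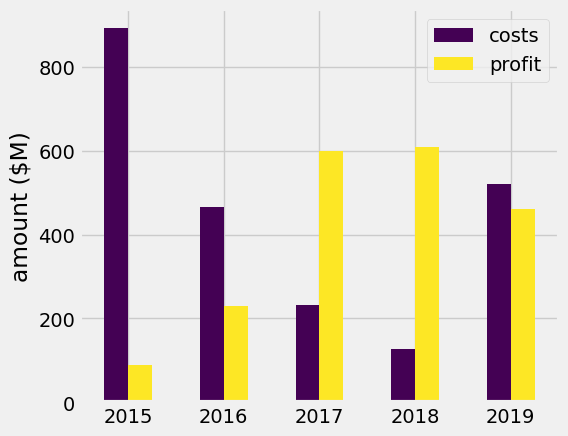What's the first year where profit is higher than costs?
2017

2016: profit ≈ 200 vs costs ≈ 500 (not yet); 2017: profit ≈ 600 vs costs ≈ 200 (first crossover).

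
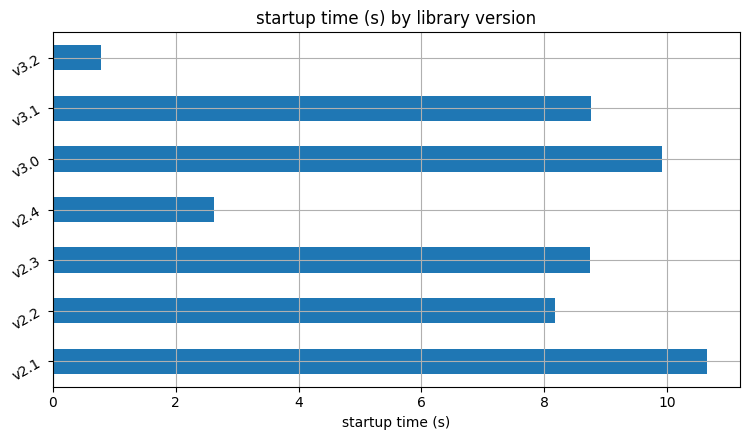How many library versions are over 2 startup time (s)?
6

Above 2: v2.1, v2.2, v2.3, v2.4, v3.0, v3.1.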